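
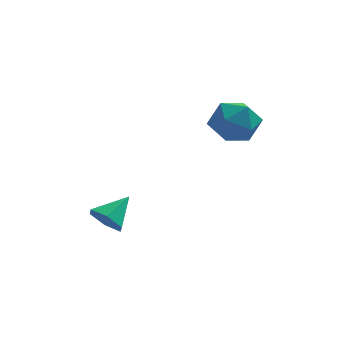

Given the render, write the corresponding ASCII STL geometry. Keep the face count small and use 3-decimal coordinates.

solid 
facet normal -0.378 0.703 0.602
outer loop
vertex -0.95 -0.894 0.276
vertex -0.858 -1.409 0.935
vertex -0.234 -0.888 0.719
endloop
endfacet
facet normal -0.039 0.998 0.050
outer loop
vertex -0.95 -0.894 0.276
vertex -0.234 -0.888 0.719
vertex -0.21 -0.845 -0.121
endloop
endfacet
facet normal -0.346 0.760 -0.550
outer loop
vertex -0.95 -0.894 0.276
vertex -0.21 -0.845 -0.121
vertex -0.818 -1.341 -0.424
endloop
endfacet
facet normal -0.874 0.318 -0.368
outer loop
vertex -0.95 -0.894 0.276
vertex -0.818 -1.341 -0.424
vertex -1.219 -1.689 0.228
endloop
endfacet
facet normal -0.895 0.282 0.345
outer loop
vertex -0.95 -0.894 0.276
vertex -1.219 -1.689 0.228
vertex -0.858 -1.409 0.935
endloop
endfacet
facet normal 0.637 0.769 0.058
outer loop
vertex -0.21 -0.845 -0.121
vertex -0.234 -0.888 0.719
vertex 0.339 -1.331 0.292
endloop
endfacet
facet normal 0.088 0.290 0.953
outer loop
vertex -0.234 -0.888 0.719
vertex -0.858 -1.409 0.935
vertex -0.062 -1.679 0.944
endloop
endfacet
facet normal -0.749 -0.390 0.537
outer loop
vertex -0.858 -1.409 0.935
vertex -1.219 -1.689 0.228
vertex -0.67 -2.175 0.641
endloop
endfacet
facet normal -0.715 -0.331 -0.616
outer loop
vertex -1.219 -1.689 0.228
vertex -0.818 -1.341 -0.424
vertex -0.646 -2.132 -0.199
endloop
endfacet
facet normal 0.141 0.385 -0.912
outer loop
vertex -0.818 -1.341 -0.424
vertex -0.21 -0.845 -0.121
vertex -0.022 -1.611 -0.415
endloop
endfacet
facet normal 0.874 -0.318 0.368
outer loop
vertex 0.07 -2.126 0.244
vertex 0.339 -1.331 0.292
vertex -0.062 -1.679 0.944
endloop
endfacet
facet normal 0.346 -0.760 0.550
outer loop
vertex 0.07 -2.126 0.244
vertex -0.062 -1.679 0.944
vertex -0.67 -2.175 0.641
endloop
endfacet
facet normal 0.039 -0.998 -0.050
outer loop
vertex 0.07 -2.126 0.244
vertex -0.67 -2.175 0.641
vertex -0.646 -2.132 -0.199
endloop
endfacet
facet normal 0.378 -0.703 -0.602
outer loop
vertex 0.07 -2.126 0.244
vertex -0.646 -2.132 -0.199
vertex -0.022 -1.611 -0.415
endloop
endfacet
facet normal 0.895 -0.282 -0.345
outer loop
vertex 0.07 -2.126 0.244
vertex -0.022 -1.611 -0.415
vertex 0.339 -1.331 0.292
endloop
endfacet
facet normal 0.715 0.331 0.616
outer loop
vertex -0.062 -1.679 0.944
vertex 0.339 -1.331 0.292
vertex -0.234 -0.888 0.719
endloop
endfacet
facet normal -0.141 -0.385 0.912
outer loop
vertex -0.67 -2.175 0.641
vertex -0.062 -1.679 0.944
vertex -0.858 -1.409 0.935
endloop
endfacet
facet normal -0.637 -0.769 -0.058
outer loop
vertex -0.646 -2.132 -0.199
vertex -0.67 -2.175 0.641
vertex -1.219 -1.689 0.228
endloop
endfacet
facet normal -0.088 -0.290 -0.953
outer loop
vertex -0.022 -1.611 -0.415
vertex -0.646 -2.132 -0.199
vertex -0.818 -1.341 -0.424
endloop
endfacet
facet normal 0.749 0.390 -0.537
outer loop
vertex 0.339 -1.331 0.292
vertex -0.022 -1.611 -0.415
vertex -0.21 -0.845 -0.121
endloop
endfacet
facet normal -0.518 -0.649 -0.557
outer loop
vertex -3.473 -3.39 -3.351
vertex -3.876 -3.467 -2.886
vertex -3.973 -3.026 -3.31
endloop
endfacet
facet normal 0.482 0.719 -0.501
outer loop
vertex -3.473 -3.39 -3.351
vertex -3.973 -3.026 -3.31
vertex -3.304 -2.753 -2.274
endloop
endfacet
facet normal -0.520 -0.649 -0.556
outer loop
vertex -3.973 -3.026 -3.31
vertex -3.876 -3.467 -2.886
vertex -4.375 -3.102 -2.845
endloop
endfacet
facet normal -0.271 0.959 -0.078
outer loop
vertex -3.973 -3.026 -3.31
vertex -4.375 -3.102 -2.845
vertex -3.304 -2.753 -2.274
endloop
endfacet
facet normal -0.520 -0.649 -0.556
outer loop
vertex -4.375 -3.102 -2.845
vertex -3.876 -3.467 -2.886
vertex -4.278 -3.544 -2.42
endloop
endfacet
facet normal -0.527 0.526 0.667
outer loop
vertex -4.375 -3.102 -2.845
vertex -4.278 -3.544 -2.42
vertex -3.304 -2.753 -2.274
endloop
endfacet
facet normal -0.519 -0.650 -0.555
outer loop
vertex -4.278 -3.544 -2.42
vertex -3.876 -3.467 -2.886
vertex -3.778 -3.908 -2.461
endloop
endfacet
facet normal -0.027 -0.149 0.988
outer loop
vertex -4.278 -3.544 -2.42
vertex -3.778 -3.908 -2.461
vertex -3.304 -2.753 -2.274
endloop
endfacet
facet normal -0.520 -0.650 -0.554
outer loop
vertex -3.778 -3.908 -2.461
vertex -3.876 -3.467 -2.886
vertex -3.376 -3.832 -2.927
endloop
endfacet
facet normal 0.728 -0.390 0.564
outer loop
vertex -3.778 -3.908 -2.461
vertex -3.376 -3.832 -2.927
vertex -3.304 -2.753 -2.274
endloop
endfacet
facet normal -0.519 -0.648 -0.557
outer loop
vertex -3.376 -3.832 -2.927
vertex -3.876 -3.467 -2.886
vertex -3.473 -3.39 -3.351
endloop
endfacet
facet normal 0.983 0.043 -0.180
outer loop
vertex -3.376 -3.832 -2.927
vertex -3.473 -3.39 -3.351
vertex -3.304 -2.753 -2.274
endloop
endfacet

endsolid


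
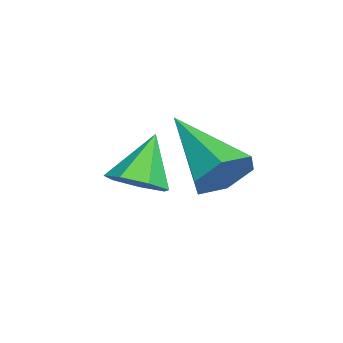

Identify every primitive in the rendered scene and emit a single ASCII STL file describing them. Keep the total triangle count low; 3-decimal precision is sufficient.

solid 
facet normal 0.652 0.561 -0.510
outer loop
vertex 0.348 1.43 -2.862
vertex -0.186 2.01 -2.906
vertex 0.316 1.981 -2.297
endloop
endfacet
facet normal 0.519 -0.597 0.612
outer loop
vertex 0.348 1.43 -2.862
vertex 0.316 1.981 -2.297
vertex -1.554 0.83 -1.834
endloop
endfacet
facet normal 0.651 0.562 -0.510
outer loop
vertex 0.316 1.981 -2.297
vertex -0.186 2.01 -2.906
vertex -0.219 2.561 -2.341
endloop
endfacet
facet normal 0.125 0.189 0.974
outer loop
vertex 0.316 1.981 -2.297
vertex -0.219 2.561 -2.341
vertex -1.554 0.83 -1.834
endloop
endfacet
facet normal 0.651 0.562 -0.510
outer loop
vertex -0.219 2.561 -2.341
vertex -0.186 2.01 -2.906
vertex -0.721 2.589 -2.95
endloop
endfacet
facet normal -0.596 0.612 0.520
outer loop
vertex -0.219 2.561 -2.341
vertex -0.721 2.589 -2.95
vertex -1.554 0.83 -1.834
endloop
endfacet
facet normal 0.651 0.562 -0.510
outer loop
vertex -0.721 2.589 -2.95
vertex -0.186 2.01 -2.906
vertex -0.688 2.038 -3.515
endloop
endfacet
facet normal -0.922 0.249 -0.296
outer loop
vertex -0.721 2.589 -2.95
vertex -0.688 2.038 -3.515
vertex -1.554 0.83 -1.834
endloop
endfacet
facet normal 0.651 0.561 -0.511
outer loop
vertex -0.688 2.038 -3.515
vertex -0.186 2.01 -2.906
vertex -0.154 1.458 -3.471
endloop
endfacet
facet normal -0.529 -0.537 -0.658
outer loop
vertex -0.688 2.038 -3.515
vertex -0.154 1.458 -3.471
vertex -1.554 0.83 -1.834
endloop
endfacet
facet normal 0.651 0.561 -0.511
outer loop
vertex -0.154 1.458 -3.471
vertex -0.186 2.01 -2.906
vertex 0.348 1.43 -2.862
endloop
endfacet
facet normal 0.193 -0.960 -0.203
outer loop
vertex -0.154 1.458 -3.471
vertex 0.348 1.43 -2.862
vertex -1.554 0.83 -1.834
endloop
endfacet
facet normal 0.527 -0.234 -0.817
outer loop
vertex -1.856 0.259 -4.006
vertex -2.485 -0.085 -4.313
vertex -2.256 0.658 -4.378
endloop
endfacet
facet normal 0.329 0.799 0.503
outer loop
vertex -1.856 0.259 -4.006
vertex -2.256 0.658 -4.378
vertex -3.275 0.265 -3.087
endloop
endfacet
facet normal 0.526 -0.234 -0.818
outer loop
vertex -2.256 0.658 -4.378
vertex -2.485 -0.085 -4.313
vertex -2.829 0.498 -4.701
endloop
endfacet
facet normal -0.297 0.953 0.055
outer loop
vertex -2.256 0.658 -4.378
vertex -2.829 0.498 -4.701
vertex -3.275 0.265 -3.087
endloop
endfacet
facet normal 0.526 -0.234 -0.818
outer loop
vertex -2.829 0.498 -4.701
vertex -2.485 -0.085 -4.313
vertex -3.143 -0.101 -4.732
endloop
endfacet
facet normal -0.869 0.464 -0.173
outer loop
vertex -2.829 0.498 -4.701
vertex -3.143 -0.101 -4.732
vertex -3.275 0.265 -3.087
endloop
endfacet
facet normal 0.526 -0.232 -0.818
outer loop
vertex -3.143 -0.101 -4.732
vertex -2.485 -0.085 -4.313
vertex -2.961 -0.688 -4.448
endloop
endfacet
facet normal -0.954 -0.300 -0.010
outer loop
vertex -3.143 -0.101 -4.732
vertex -2.961 -0.688 -4.448
vertex -3.275 0.265 -3.087
endloop
endfacet
facet normal 0.527 -0.233 -0.817
outer loop
vertex -2.961 -0.688 -4.448
vertex -2.485 -0.085 -4.313
vertex -2.421 -0.821 -4.062
endloop
endfacet
facet normal -0.489 -0.763 0.422
outer loop
vertex -2.961 -0.688 -4.448
vertex -2.421 -0.821 -4.062
vertex -3.275 0.265 -3.087
endloop
endfacet
facet normal 0.527 -0.233 -0.817
outer loop
vertex -2.421 -0.821 -4.062
vertex -2.485 -0.085 -4.313
vertex -1.929 -0.399 -3.865
endloop
endfacet
facet normal 0.176 -0.577 0.797
outer loop
vertex -2.421 -0.821 -4.062
vertex -1.929 -0.399 -3.865
vertex -3.275 0.265 -3.087
endloop
endfacet
facet normal 0.527 -0.234 -0.817
outer loop
vertex -1.929 -0.399 -3.865
vertex -2.485 -0.085 -4.313
vertex -1.856 0.259 -4.006
endloop
endfacet
facet normal 0.540 0.119 0.833
outer loop
vertex -1.929 -0.399 -3.865
vertex -1.856 0.259 -4.006
vertex -3.275 0.265 -3.087
endloop
endfacet

endsolid


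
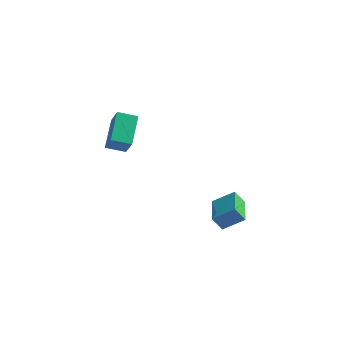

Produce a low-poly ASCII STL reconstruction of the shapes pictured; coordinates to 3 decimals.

solid 
facet normal -0.386 0.417 -0.823
outer loop
vertex -4.036 0.213 1.209
vertex -2.955 0.54 0.868
vertex -3.818 -1.544 0.216
endloop
endfacet
facet normal -0.916 -0.278 0.290
outer loop
vertex -3.265 -2.14 1.392
vertex -4.036 0.213 1.209
vertex -3.818 -1.544 0.216
endloop
endfacet
facet normal -0.387 0.417 -0.822
outer loop
vertex -3.818 -1.544 0.216
vertex -2.955 0.54 0.868
vertex -2.737 -1.216 -0.126
endloop
endfacet
facet normal 0.108 -0.865 -0.489
outer loop
vertex -2.737 -1.216 -0.126
vertex -3.265 -2.14 1.392
vertex -3.818 -1.544 0.216
endloop
endfacet
facet normal -0.108 0.866 0.489
outer loop
vertex -4.036 0.213 1.209
vertex -2.402 -0.056 2.044
vertex -2.955 0.54 0.868
endloop
endfacet
facet normal -0.916 -0.278 0.290
outer loop
vertex -3.483 -0.384 2.386
vertex -4.036 0.213 1.209
vertex -3.265 -2.14 1.392
endloop
endfacet
facet normal -0.108 0.865 0.490
outer loop
vertex -3.483 -0.384 2.386
vertex -2.402 -0.056 2.044
vertex -4.036 0.213 1.209
endloop
endfacet
facet normal 0.916 0.278 -0.290
outer loop
vertex -2.955 0.54 0.868
vertex -2.402 -0.056 2.044
vertex -2.737 -1.216 -0.126
endloop
endfacet
facet normal 0.107 -0.865 -0.489
outer loop
vertex -2.184 -1.813 1.051
vertex -3.265 -2.14 1.392
vertex -2.737 -1.216 -0.126
endloop
endfacet
facet normal 0.916 0.277 -0.290
outer loop
vertex -2.737 -1.216 -0.126
vertex -2.402 -0.056 2.044
vertex -2.184 -1.813 1.051
endloop
endfacet
facet normal 0.386 -0.418 0.823
outer loop
vertex -2.184 -1.813 1.051
vertex -3.483 -0.384 2.386
vertex -3.265 -2.14 1.392
endloop
endfacet
facet normal 0.387 -0.417 0.823
outer loop
vertex -2.402 -0.056 2.044
vertex -3.483 -0.384 2.386
vertex -2.184 -1.813 1.051
endloop
endfacet
facet normal -0.797 -0.236 -0.556
outer loop
vertex 3.196 -5.058 -1.345
vertex 2.711 -3.325 -1.385
vertex 3.726 -4.928 -2.159
endloop
endfacet
facet normal 0.270 -0.963 0.022
outer loop
vertex 4.849 -4.595 -1.375
vertex 3.196 -5.058 -1.345
vertex 3.726 -4.928 -2.159
endloop
endfacet
facet normal -0.797 -0.236 -0.556
outer loop
vertex 3.726 -4.928 -2.159
vertex 2.711 -3.325 -1.385
vertex 3.241 -3.195 -2.199
endloop
endfacet
facet normal 0.541 0.132 -0.831
outer loop
vertex 3.241 -3.195 -2.199
vertex 4.849 -4.595 -1.375
vertex 3.726 -4.928 -2.159
endloop
endfacet
facet normal -0.541 -0.132 0.831
outer loop
vertex 3.196 -5.058 -1.345
vertex 3.834 -2.992 -0.601
vertex 2.711 -3.325 -1.385
endloop
endfacet
facet normal 0.270 -0.963 0.022
outer loop
vertex 4.319 -4.725 -0.561
vertex 3.196 -5.058 -1.345
vertex 4.849 -4.595 -1.375
endloop
endfacet
facet normal -0.541 -0.132 0.831
outer loop
vertex 4.319 -4.725 -0.561
vertex 3.834 -2.992 -0.601
vertex 3.196 -5.058 -1.345
endloop
endfacet
facet normal -0.270 0.963 -0.022
outer loop
vertex 2.711 -3.325 -1.385
vertex 3.834 -2.992 -0.601
vertex 3.241 -3.195 -2.199
endloop
endfacet
facet normal 0.541 0.132 -0.831
outer loop
vertex 4.364 -2.862 -1.415
vertex 4.849 -4.595 -1.375
vertex 3.241 -3.195 -2.199
endloop
endfacet
facet normal -0.270 0.963 -0.022
outer loop
vertex 3.241 -3.195 -2.199
vertex 3.834 -2.992 -0.601
vertex 4.364 -2.862 -1.415
endloop
endfacet
facet normal 0.797 0.236 0.556
outer loop
vertex 4.364 -2.862 -1.415
vertex 4.319 -4.725 -0.561
vertex 4.849 -4.595 -1.375
endloop
endfacet
facet normal 0.797 0.236 0.556
outer loop
vertex 3.834 -2.992 -0.601
vertex 4.319 -4.725 -0.561
vertex 4.364 -2.862 -1.415
endloop
endfacet

endsolid


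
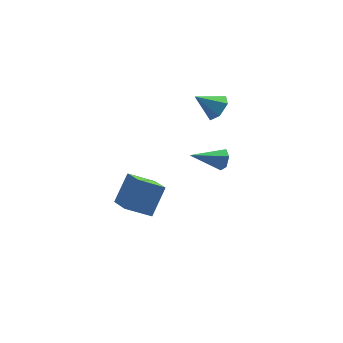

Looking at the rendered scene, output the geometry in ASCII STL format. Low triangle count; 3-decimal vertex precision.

solid 
facet normal 0.764 -0.209 -0.610
outer loop
vertex 4.349 1.894 3.33
vertex 3.783 1.45 2.773
vertex 3.932 2.34 2.655
endloop
endfacet
facet normal 0.076 0.853 0.517
outer loop
vertex 4.349 1.894 3.33
vertex 3.932 2.34 2.655
vertex 2.537 1.79 3.767
endloop
endfacet
facet normal 0.764 -0.209 -0.610
outer loop
vertex 3.932 2.34 2.655
vertex 3.783 1.45 2.773
vertex 3.366 1.895 2.098
endloop
endfacet
facet normal -0.486 0.853 -0.188
outer loop
vertex 3.932 2.34 2.655
vertex 3.366 1.895 2.098
vertex 2.537 1.79 3.767
endloop
endfacet
facet normal 0.764 -0.209 -0.610
outer loop
vertex 3.366 1.895 2.098
vertex 3.783 1.45 2.773
vertex 3.217 1.005 2.216
endloop
endfacet
facet normal -0.894 0.092 -0.438
outer loop
vertex 3.366 1.895 2.098
vertex 3.217 1.005 2.216
vertex 2.537 1.79 3.767
endloop
endfacet
facet normal 0.764 -0.209 -0.610
outer loop
vertex 3.217 1.005 2.216
vertex 3.783 1.45 2.773
vertex 3.634 0.56 2.891
endloop
endfacet
facet normal -0.741 -0.671 0.015
outer loop
vertex 3.217 1.005 2.216
vertex 3.634 0.56 2.891
vertex 2.537 1.79 3.767
endloop
endfacet
facet normal 0.764 -0.209 -0.610
outer loop
vertex 3.634 0.56 2.891
vertex 3.783 1.45 2.773
vertex 4.2 1.004 3.448
endloop
endfacet
facet normal -0.180 -0.672 0.718
outer loop
vertex 3.634 0.56 2.891
vertex 4.2 1.004 3.448
vertex 2.537 1.79 3.767
endloop
endfacet
facet normal 0.764 -0.209 -0.610
outer loop
vertex 4.2 1.004 3.448
vertex 3.783 1.45 2.773
vertex 4.349 1.894 3.33
endloop
endfacet
facet normal 0.229 0.090 0.969
outer loop
vertex 4.2 1.004 3.448
vertex 4.349 1.894 3.33
vertex 2.537 1.79 3.767
endloop
endfacet
facet normal 0.928 -0.034 -0.371
outer loop
vertex 3.584 -1.011 1.328
vertex 3.347 -1.354 0.766
vertex 3.372 -0.654 0.764
endloop
endfacet
facet normal -0.060 0.833 0.550
outer loop
vertex 3.584 -1.011 1.328
vertex 3.372 -0.654 0.764
vertex 1.473 -1.286 1.514
endloop
endfacet
facet normal 0.928 -0.034 -0.371
outer loop
vertex 3.372 -0.654 0.764
vertex 3.347 -1.354 0.766
vertex 3.135 -0.997 0.202
endloop
endfacet
facet normal -0.415 0.844 -0.340
outer loop
vertex 3.372 -0.654 0.764
vertex 3.135 -0.997 0.202
vertex 1.473 -1.286 1.514
endloop
endfacet
facet normal 0.928 -0.034 -0.370
outer loop
vertex 3.135 -0.997 0.202
vertex 3.347 -1.354 0.766
vertex 3.11 -1.697 0.203
endloop
endfacet
facet normal -0.622 0.021 -0.783
outer loop
vertex 3.135 -0.997 0.202
vertex 3.11 -1.697 0.203
vertex 1.473 -1.286 1.514
endloop
endfacet
facet normal 0.928 -0.032 -0.371
outer loop
vertex 3.11 -1.697 0.203
vertex 3.347 -1.354 0.766
vertex 3.323 -2.054 0.767
endloop
endfacet
facet normal -0.474 -0.814 -0.336
outer loop
vertex 3.11 -1.697 0.203
vertex 3.323 -2.054 0.767
vertex 1.473 -1.286 1.514
endloop
endfacet
facet normal 0.928 -0.032 -0.372
outer loop
vertex 3.323 -2.054 0.767
vertex 3.347 -1.354 0.766
vertex 3.56 -1.711 1.329
endloop
endfacet
facet normal -0.119 -0.824 0.553
outer loop
vertex 3.323 -2.054 0.767
vertex 3.56 -1.711 1.329
vertex 1.473 -1.286 1.514
endloop
endfacet
facet normal 0.928 -0.032 -0.372
outer loop
vertex 3.56 -1.711 1.329
vertex 3.347 -1.354 0.766
vertex 3.584 -1.011 1.328
endloop
endfacet
facet normal 0.088 -0.002 0.996
outer loop
vertex 3.56 -1.711 1.329
vertex 3.584 -1.011 1.328
vertex 1.473 -1.286 1.514
endloop
endfacet
facet normal -0.488 -0.457 -0.743
outer loop
vertex -1.892 0.165 -3.839
vertex -2.135 1.751 -4.655
vertex -0.366 -0.049 -4.709
endloop
endfacet
facet normal 0.135 -0.881 0.454
outer loop
vertex 0.635 0.889 -3.185
vertex -1.892 0.165 -3.839
vertex -0.366 -0.049 -4.709
endloop
endfacet
facet normal -0.488 -0.457 -0.743
outer loop
vertex -0.366 -0.049 -4.709
vertex -2.135 1.751 -4.655
vertex -0.609 1.537 -5.525
endloop
endfacet
facet normal 0.862 -0.121 -0.492
outer loop
vertex -0.609 1.537 -5.525
vertex 0.635 0.889 -3.185
vertex -0.366 -0.049 -4.709
endloop
endfacet
facet normal -0.862 0.121 0.492
outer loop
vertex -1.892 0.165 -3.839
vertex -1.134 2.689 -3.131
vertex -2.135 1.751 -4.655
endloop
endfacet
facet normal 0.135 -0.881 0.454
outer loop
vertex -0.891 1.103 -2.315
vertex -1.892 0.165 -3.839
vertex 0.635 0.889 -3.185
endloop
endfacet
facet normal -0.862 0.121 0.492
outer loop
vertex -0.891 1.103 -2.315
vertex -1.134 2.689 -3.131
vertex -1.892 0.165 -3.839
endloop
endfacet
facet normal -0.135 0.881 -0.454
outer loop
vertex -2.135 1.751 -4.655
vertex -1.134 2.689 -3.131
vertex -0.609 1.537 -5.525
endloop
endfacet
facet normal 0.862 -0.121 -0.492
outer loop
vertex 0.392 2.475 -4.001
vertex 0.635 0.889 -3.185
vertex -0.609 1.537 -5.525
endloop
endfacet
facet normal -0.135 0.881 -0.454
outer loop
vertex -0.609 1.537 -5.525
vertex -1.134 2.689 -3.131
vertex 0.392 2.475 -4.001
endloop
endfacet
facet normal 0.488 0.457 0.743
outer loop
vertex 0.392 2.475 -4.001
vertex -0.891 1.103 -2.315
vertex 0.635 0.889 -3.185
endloop
endfacet
facet normal 0.488 0.457 0.743
outer loop
vertex -1.134 2.689 -3.131
vertex -0.891 1.103 -2.315
vertex 0.392 2.475 -4.001
endloop
endfacet

endsolid


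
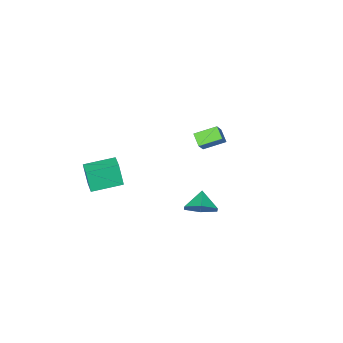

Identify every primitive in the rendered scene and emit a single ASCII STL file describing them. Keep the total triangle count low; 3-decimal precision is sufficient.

solid 
facet normal -0.576 -0.298 -0.761
outer loop
vertex -3.901 0.499 -0.953
vertex -3.608 1.173 -1.438
vertex -2.855 -0.299 -1.432
endloop
endfacet
facet normal -0.332 -0.766 0.550
outer loop
vertex -2.032 0.127 -0.342
vertex -3.901 0.499 -0.953
vertex -2.855 -0.299 -1.432
endloop
endfacet
facet normal -0.575 -0.297 -0.762
outer loop
vertex -2.855 -0.299 -1.432
vertex -3.608 1.173 -1.438
vertex -2.562 0.375 -1.916
endloop
endfacet
facet normal 0.747 -0.570 -0.341
outer loop
vertex -2.562 0.375 -1.916
vertex -2.032 0.127 -0.342
vertex -2.855 -0.299 -1.432
endloop
endfacet
facet normal -0.747 0.570 0.341
outer loop
vertex -3.901 0.499 -0.953
vertex -2.785 1.599 -0.348
vertex -3.608 1.173 -1.438
endloop
endfacet
facet normal -0.332 -0.766 0.551
outer loop
vertex -3.078 0.925 0.136
vertex -3.901 0.499 -0.953
vertex -2.032 0.127 -0.342
endloop
endfacet
facet normal -0.747 0.570 0.342
outer loop
vertex -3.078 0.925 0.136
vertex -2.785 1.599 -0.348
vertex -3.901 0.499 -0.953
endloop
endfacet
facet normal 0.333 0.766 -0.550
outer loop
vertex -3.608 1.173 -1.438
vertex -2.785 1.599 -0.348
vertex -2.562 0.375 -1.916
endloop
endfacet
facet normal 0.747 -0.570 -0.341
outer loop
vertex -1.739 0.801 -0.827
vertex -2.032 0.127 -0.342
vertex -2.562 0.375 -1.916
endloop
endfacet
facet normal 0.332 0.766 -0.551
outer loop
vertex -2.562 0.375 -1.916
vertex -2.785 1.599 -0.348
vertex -1.739 0.801 -0.827
endloop
endfacet
facet normal 0.575 0.298 0.762
outer loop
vertex -1.739 0.801 -0.827
vertex -3.078 0.925 0.136
vertex -2.032 0.127 -0.342
endloop
endfacet
facet normal 0.576 0.297 0.762
outer loop
vertex -2.785 1.599 -0.348
vertex -3.078 0.925 0.136
vertex -1.739 0.801 -0.827
endloop
endfacet
facet normal -0.544 -0.815 -0.198
outer loop
vertex 2.135 -4.487 -3.308
vertex 0.541 -3.481 -3.069
vertex 2.138 -4.119 -4.835
endloop
endfacet
facet normal 0.839 -0.530 -0.126
outer loop
vertex 2.699 -3.279 -4.631
vertex 2.135 -4.487 -3.308
vertex 2.138 -4.119 -4.835
endloop
endfacet
facet normal -0.544 -0.815 -0.198
outer loop
vertex 2.138 -4.119 -4.835
vertex 0.541 -3.481 -3.069
vertex 0.544 -3.113 -4.595
endloop
endfacet
facet normal 0.002 0.235 -0.972
outer loop
vertex 0.544 -3.113 -4.595
vertex 2.699 -3.279 -4.631
vertex 2.138 -4.119 -4.835
endloop
endfacet
facet normal -0.002 -0.235 0.972
outer loop
vertex 2.135 -4.487 -3.308
vertex 1.102 -2.641 -2.865
vertex 0.541 -3.481 -3.069
endloop
endfacet
facet normal 0.839 -0.530 -0.126
outer loop
vertex 2.696 -3.647 -3.105
vertex 2.135 -4.487 -3.308
vertex 2.699 -3.279 -4.631
endloop
endfacet
facet normal -0.001 -0.234 0.972
outer loop
vertex 2.696 -3.647 -3.105
vertex 1.102 -2.641 -2.865
vertex 2.135 -4.487 -3.308
endloop
endfacet
facet normal -0.839 0.530 0.126
outer loop
vertex 0.541 -3.481 -3.069
vertex 1.102 -2.641 -2.865
vertex 0.544 -3.113 -4.595
endloop
endfacet
facet normal 0.002 0.234 -0.972
outer loop
vertex 1.105 -2.273 -4.392
vertex 2.699 -3.279 -4.631
vertex 0.544 -3.113 -4.595
endloop
endfacet
facet normal -0.839 0.530 0.126
outer loop
vertex 0.544 -3.113 -4.595
vertex 1.102 -2.641 -2.865
vertex 1.105 -2.273 -4.392
endloop
endfacet
facet normal 0.544 0.815 0.198
outer loop
vertex 1.105 -2.273 -4.392
vertex 2.696 -3.647 -3.105
vertex 2.699 -3.279 -4.631
endloop
endfacet
facet normal 0.544 0.815 0.198
outer loop
vertex 1.102 -2.641 -2.865
vertex 2.696 -3.647 -3.105
vertex 1.105 -2.273 -4.392
endloop
endfacet
facet normal 0.635 0.521 -0.571
outer loop
vertex 1.818 4.36 -1.388
vertex 1.401 3.943 -2.232
vertex 1.022 4.821 -1.852
endloop
endfacet
facet normal -0.362 0.272 0.892
outer loop
vertex 1.818 4.36 -1.388
vertex 1.022 4.821 -1.852
vertex 0.639 3.317 -1.548
endloop
endfacet
facet normal 0.635 0.521 -0.571
outer loop
vertex 1.022 4.821 -1.852
vertex 1.401 3.943 -2.232
vertex 0.605 4.404 -2.696
endloop
endfacet
facet normal -0.907 0.292 0.304
outer loop
vertex 1.022 4.821 -1.852
vertex 0.605 4.404 -2.696
vertex 0.639 3.317 -1.548
endloop
endfacet
facet normal 0.635 0.521 -0.571
outer loop
vertex 0.605 4.404 -2.696
vertex 1.401 3.943 -2.232
vertex 0.984 3.525 -3.077
endloop
endfacet
facet normal -0.924 -0.291 -0.248
outer loop
vertex 0.605 4.404 -2.696
vertex 0.984 3.525 -3.077
vertex 0.639 3.317 -1.548
endloop
endfacet
facet normal 0.635 0.521 -0.571
outer loop
vertex 0.984 3.525 -3.077
vertex 1.401 3.943 -2.232
vertex 1.78 3.064 -2.613
endloop
endfacet
facet normal -0.395 -0.894 -0.211
outer loop
vertex 0.984 3.525 -3.077
vertex 1.78 3.064 -2.613
vertex 0.639 3.317 -1.548
endloop
endfacet
facet normal 0.635 0.521 -0.570
outer loop
vertex 1.78 3.064 -2.613
vertex 1.401 3.943 -2.232
vertex 2.196 3.481 -1.769
endloop
endfacet
facet normal 0.150 -0.914 0.378
outer loop
vertex 1.78 3.064 -2.613
vertex 2.196 3.481 -1.769
vertex 0.639 3.317 -1.548
endloop
endfacet
facet normal 0.635 0.521 -0.571
outer loop
vertex 2.196 3.481 -1.769
vertex 1.401 3.943 -2.232
vertex 1.818 4.36 -1.388
endloop
endfacet
facet normal 0.167 -0.331 0.929
outer loop
vertex 2.196 3.481 -1.769
vertex 1.818 4.36 -1.388
vertex 0.639 3.317 -1.548
endloop
endfacet

endsolid


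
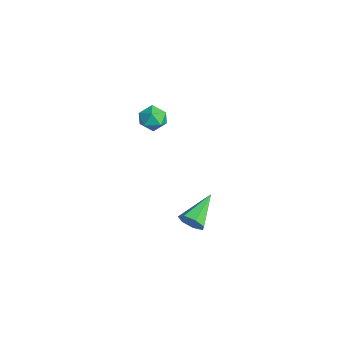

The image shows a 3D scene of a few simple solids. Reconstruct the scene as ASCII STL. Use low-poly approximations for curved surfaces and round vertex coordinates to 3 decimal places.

solid 
facet normal -0.143 -0.377 0.915
outer loop
vertex -3.902 0.883 2.454
vertex -3.752 0.229 2.208
vertex -3.228 0.645 2.461
endloop
endfacet
facet normal 0.094 0.295 0.951
outer loop
vertex -3.902 0.883 2.454
vertex -3.228 0.645 2.461
vertex -3.367 1.319 2.266
endloop
endfacet
facet normal -0.367 0.710 0.601
outer loop
vertex -3.902 0.883 2.454
vertex -3.367 1.319 2.266
vertex -3.976 1.32 1.893
endloop
endfacet
facet normal -0.890 0.296 0.348
outer loop
vertex -3.902 0.883 2.454
vertex -3.976 1.32 1.893
vertex -4.214 0.646 1.857
endloop
endfacet
facet normal -0.751 -0.376 0.542
outer loop
vertex -3.902 0.883 2.454
vertex -4.214 0.646 1.857
vertex -3.752 0.229 2.208
endloop
endfacet
facet normal 0.722 0.326 0.611
outer loop
vertex -3.367 1.319 2.266
vertex -3.228 0.645 2.461
vertex -2.886 0.934 1.903
endloop
endfacet
facet normal 0.338 -0.762 0.553
outer loop
vertex -3.228 0.645 2.461
vertex -3.752 0.229 2.208
vertex -3.124 0.26 1.867
endloop
endfacet
facet normal -0.647 -0.760 -0.051
outer loop
vertex -3.752 0.229 2.208
vertex -4.214 0.646 1.857
vertex -3.733 0.261 1.494
endloop
endfacet
facet normal -0.872 0.327 -0.365
outer loop
vertex -4.214 0.646 1.857
vertex -3.976 1.32 1.893
vertex -3.872 0.935 1.299
endloop
endfacet
facet normal -0.025 0.999 0.044
outer loop
vertex -3.976 1.32 1.893
vertex -3.367 1.319 2.266
vertex -3.348 1.351 1.552
endloop
endfacet
facet normal 0.890 -0.296 -0.348
outer loop
vertex -3.198 0.697 1.306
vertex -2.886 0.934 1.903
vertex -3.124 0.26 1.867
endloop
endfacet
facet normal 0.367 -0.710 -0.601
outer loop
vertex -3.198 0.697 1.306
vertex -3.124 0.26 1.867
vertex -3.733 0.261 1.494
endloop
endfacet
facet normal -0.094 -0.295 -0.951
outer loop
vertex -3.198 0.697 1.306
vertex -3.733 0.261 1.494
vertex -3.872 0.935 1.299
endloop
endfacet
facet normal 0.143 0.377 -0.915
outer loop
vertex -3.198 0.697 1.306
vertex -3.872 0.935 1.299
vertex -3.348 1.351 1.552
endloop
endfacet
facet normal 0.751 0.376 -0.542
outer loop
vertex -3.198 0.697 1.306
vertex -3.348 1.351 1.552
vertex -2.886 0.934 1.903
endloop
endfacet
facet normal 0.872 -0.327 0.365
outer loop
vertex -3.124 0.26 1.867
vertex -2.886 0.934 1.903
vertex -3.228 0.645 2.461
endloop
endfacet
facet normal 0.025 -0.999 -0.044
outer loop
vertex -3.733 0.261 1.494
vertex -3.124 0.26 1.867
vertex -3.752 0.229 2.208
endloop
endfacet
facet normal -0.722 -0.326 -0.611
outer loop
vertex -3.872 0.935 1.299
vertex -3.733 0.261 1.494
vertex -4.214 0.646 1.857
endloop
endfacet
facet normal -0.338 0.762 -0.553
outer loop
vertex -3.348 1.351 1.552
vertex -3.872 0.935 1.299
vertex -3.976 1.32 1.893
endloop
endfacet
facet normal 0.647 0.760 0.051
outer loop
vertex -2.886 0.934 1.903
vertex -3.348 1.351 1.552
vertex -3.367 1.319 2.266
endloop
endfacet
facet normal 0.580 -0.713 -0.394
outer loop
vertex 2.673 0.523 0.429
vertex 2.294 0.484 -0.059
vertex 2.791 0.847 0.016
endloop
endfacet
facet normal 0.561 0.566 0.604
outer loop
vertex 2.673 0.523 0.429
vertex 2.791 0.847 0.016
vertex 1.326 1.676 0.599
endloop
endfacet
facet normal 0.580 -0.713 -0.393
outer loop
vertex 2.791 0.847 0.016
vertex 2.294 0.484 -0.059
vertex 2.535 0.898 -0.454
endloop
endfacet
facet normal 0.443 0.885 -0.145
outer loop
vertex 2.791 0.847 0.016
vertex 2.535 0.898 -0.454
vertex 1.326 1.676 0.599
endloop
endfacet
facet normal 0.579 -0.713 -0.394
outer loop
vertex 2.535 0.898 -0.454
vertex 2.294 0.484 -0.059
vertex 2.097 0.638 -0.627
endloop
endfacet
facet normal -0.147 0.707 -0.691
outer loop
vertex 2.535 0.898 -0.454
vertex 2.097 0.638 -0.627
vertex 1.326 1.676 0.599
endloop
endfacet
facet normal 0.579 -0.713 -0.394
outer loop
vertex 2.097 0.638 -0.627
vertex 2.294 0.484 -0.059
vertex 1.807 0.262 -0.373
endloop
endfacet
facet normal -0.764 0.168 -0.623
outer loop
vertex 2.097 0.638 -0.627
vertex 1.807 0.262 -0.373
vertex 1.326 1.676 0.599
endloop
endfacet
facet normal 0.579 -0.714 -0.394
outer loop
vertex 1.807 0.262 -0.373
vertex 2.294 0.484 -0.059
vertex 1.884 0.054 0.117
endloop
endfacet
facet normal -0.945 -0.328 0.009
outer loop
vertex 1.807 0.262 -0.373
vertex 1.884 0.054 0.117
vertex 1.326 1.676 0.599
endloop
endfacet
facet normal 0.579 -0.714 -0.394
outer loop
vertex 1.884 0.054 0.117
vertex 2.294 0.484 -0.059
vertex 2.27 0.17 0.474
endloop
endfacet
facet normal -0.552 -0.406 0.728
outer loop
vertex 1.884 0.054 0.117
vertex 2.27 0.17 0.474
vertex 1.326 1.676 0.599
endloop
endfacet
facet normal 0.580 -0.713 -0.394
outer loop
vertex 2.27 0.17 0.474
vertex 2.294 0.484 -0.059
vertex 2.673 0.523 0.429
endloop
endfacet
facet normal 0.118 -0.008 0.993
outer loop
vertex 2.27 0.17 0.474
vertex 2.673 0.523 0.429
vertex 1.326 1.676 0.599
endloop
endfacet

endsolid


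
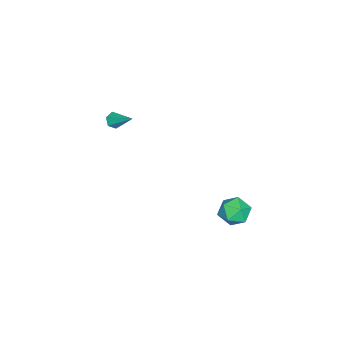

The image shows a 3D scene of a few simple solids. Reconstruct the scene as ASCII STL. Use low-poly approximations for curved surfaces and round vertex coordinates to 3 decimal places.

solid 
facet normal -0.804 0.405 0.435
outer loop
vertex 1.623 3.854 -1.037
vertex 2.113 3.854 -0.131
vertex 2.186 4.67 -0.756
endloop
endfacet
facet normal -0.755 0.607 -0.248
outer loop
vertex 1.623 3.854 -1.037
vertex 2.186 4.67 -0.756
vertex 2.227 4.324 -1.726
endloop
endfacet
facet normal -0.758 0.019 -0.652
outer loop
vertex 1.623 3.854 -1.037
vertex 2.227 4.324 -1.726
vertex 2.179 3.295 -1.7
endloop
endfacet
facet normal -0.809 -0.546 -0.218
outer loop
vertex 1.623 3.854 -1.037
vertex 2.179 3.295 -1.7
vertex 2.109 3.005 -0.714
endloop
endfacet
facet normal -0.837 -0.307 0.453
outer loop
vertex 1.623 3.854 -1.037
vertex 2.109 3.005 -0.714
vertex 2.113 3.854 -0.131
endloop
endfacet
facet normal -0.126 0.933 -0.338
outer loop
vertex 2.227 4.324 -1.726
vertex 2.186 4.67 -0.756
vertex 3.091 4.615 -1.246
endloop
endfacet
facet normal -0.206 0.607 0.768
outer loop
vertex 2.186 4.67 -0.756
vertex 2.113 3.854 -0.131
vertex 3.021 4.325 -0.26
endloop
endfacet
facet normal -0.259 -0.546 0.797
outer loop
vertex 2.113 3.854 -0.131
vertex 2.109 3.005 -0.714
vertex 2.973 3.296 -0.234
endloop
endfacet
facet normal -0.213 -0.933 -0.290
outer loop
vertex 2.109 3.005 -0.714
vertex 2.179 3.295 -1.7
vertex 3.014 2.95 -1.204
endloop
endfacet
facet normal -0.131 -0.019 -0.991
outer loop
vertex 2.179 3.295 -1.7
vertex 2.227 4.324 -1.726
vertex 3.087 3.766 -1.829
endloop
endfacet
facet normal 0.809 0.546 0.218
outer loop
vertex 3.577 3.766 -0.923
vertex 3.091 4.615 -1.246
vertex 3.021 4.325 -0.26
endloop
endfacet
facet normal 0.758 -0.019 0.652
outer loop
vertex 3.577 3.766 -0.923
vertex 3.021 4.325 -0.26
vertex 2.973 3.296 -0.234
endloop
endfacet
facet normal 0.755 -0.607 0.248
outer loop
vertex 3.577 3.766 -0.923
vertex 2.973 3.296 -0.234
vertex 3.014 2.95 -1.204
endloop
endfacet
facet normal 0.804 -0.405 -0.435
outer loop
vertex 3.577 3.766 -0.923
vertex 3.014 2.95 -1.204
vertex 3.087 3.766 -1.829
endloop
endfacet
facet normal 0.837 0.307 -0.453
outer loop
vertex 3.577 3.766 -0.923
vertex 3.087 3.766 -1.829
vertex 3.091 4.615 -1.246
endloop
endfacet
facet normal 0.213 0.933 0.290
outer loop
vertex 3.021 4.325 -0.26
vertex 3.091 4.615 -1.246
vertex 2.186 4.67 -0.756
endloop
endfacet
facet normal 0.131 0.019 0.991
outer loop
vertex 2.973 3.296 -0.234
vertex 3.021 4.325 -0.26
vertex 2.113 3.854 -0.131
endloop
endfacet
facet normal 0.126 -0.933 0.338
outer loop
vertex 3.014 2.95 -1.204
vertex 2.973 3.296 -0.234
vertex 2.109 3.005 -0.714
endloop
endfacet
facet normal 0.206 -0.607 -0.768
outer loop
vertex 3.087 3.766 -1.829
vertex 3.014 2.95 -1.204
vertex 2.179 3.295 -1.7
endloop
endfacet
facet normal 0.259 0.546 -0.797
outer loop
vertex 3.091 4.615 -1.246
vertex 3.087 3.766 -1.829
vertex 2.227 4.324 -1.726
endloop
endfacet
facet normal -0.331 -0.752 -0.571
outer loop
vertex 0.238 -4.098 1.942
vertex -0.047 -4.318 2.397
vertex -0.309 -3.937 2.047
endloop
endfacet
facet normal 0.110 0.777 -0.619
outer loop
vertex 0.238 -4.098 1.942
vertex -0.309 -3.937 2.047
vertex 0.547 -2.962 3.423
endloop
endfacet
facet normal -0.331 -0.752 -0.571
outer loop
vertex -0.309 -3.937 2.047
vertex -0.047 -4.318 2.397
vertex -0.594 -4.157 2.502
endloop
endfacet
facet normal -0.688 0.721 -0.083
outer loop
vertex -0.309 -3.937 2.047
vertex -0.594 -4.157 2.502
vertex 0.547 -2.962 3.423
endloop
endfacet
facet normal -0.331 -0.753 -0.569
outer loop
vertex -0.594 -4.157 2.502
vertex -0.047 -4.318 2.397
vertex -0.331 -4.537 2.852
endloop
endfacet
facet normal -0.709 0.145 0.690
outer loop
vertex -0.594 -4.157 2.502
vertex -0.331 -4.537 2.852
vertex 0.547 -2.962 3.423
endloop
endfacet
facet normal -0.330 -0.754 -0.569
outer loop
vertex -0.331 -4.537 2.852
vertex -0.047 -4.318 2.397
vertex 0.216 -4.698 2.748
endloop
endfacet
facet normal 0.066 -0.373 0.926
outer loop
vertex -0.331 -4.537 2.852
vertex 0.216 -4.698 2.748
vertex 0.547 -2.962 3.423
endloop
endfacet
facet normal -0.328 -0.753 -0.570
outer loop
vertex 0.216 -4.698 2.748
vertex -0.047 -4.318 2.397
vertex 0.501 -4.478 2.293
endloop
endfacet
facet normal 0.865 -0.316 0.389
outer loop
vertex 0.216 -4.698 2.748
vertex 0.501 -4.478 2.293
vertex 0.547 -2.962 3.423
endloop
endfacet
facet normal -0.328 -0.753 -0.570
outer loop
vertex 0.501 -4.478 2.293
vertex -0.047 -4.318 2.397
vertex 0.238 -4.098 1.942
endloop
endfacet
facet normal 0.886 0.259 -0.384
outer loop
vertex 0.501 -4.478 2.293
vertex 0.238 -4.098 1.942
vertex 0.547 -2.962 3.423
endloop
endfacet

endsolid


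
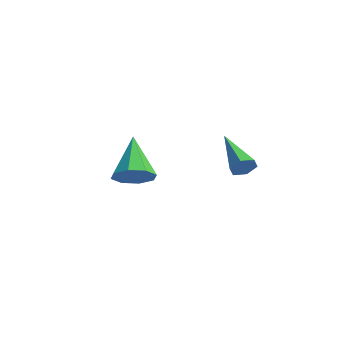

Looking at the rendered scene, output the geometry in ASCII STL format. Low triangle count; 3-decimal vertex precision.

solid 
facet normal 0.905 -0.159 -0.395
outer loop
vertex 3.989 -0.147 -0.337
vertex 3.835 0.091 -0.785
vertex 4.055 0.376 -0.396
endloop
endfacet
facet normal 0.184 0.087 0.979
outer loop
vertex 3.989 -0.147 -0.337
vertex 4.055 0.376 -0.396
vertex 2.125 0.389 -0.035
endloop
endfacet
facet normal 0.904 -0.156 -0.397
outer loop
vertex 4.055 0.376 -0.396
vertex 3.835 0.091 -0.785
vertex 3.9 0.614 -0.843
endloop
endfacet
facet normal 0.089 0.892 0.444
outer loop
vertex 4.055 0.376 -0.396
vertex 3.9 0.614 -0.843
vertex 2.125 0.389 -0.035
endloop
endfacet
facet normal 0.904 -0.156 -0.397
outer loop
vertex 3.9 0.614 -0.843
vertex 3.835 0.091 -0.785
vertex 3.68 0.329 -1.232
endloop
endfacet
facet normal -0.308 0.842 -0.443
outer loop
vertex 3.9 0.614 -0.843
vertex 3.68 0.329 -1.232
vertex 2.125 0.389 -0.035
endloop
endfacet
facet normal 0.904 -0.158 -0.398
outer loop
vertex 3.68 0.329 -1.232
vertex 3.835 0.091 -0.785
vertex 3.614 -0.193 -1.174
endloop
endfacet
facet normal -0.610 -0.011 -0.792
outer loop
vertex 3.68 0.329 -1.232
vertex 3.614 -0.193 -1.174
vertex 2.125 0.389 -0.035
endloop
endfacet
facet normal 0.904 -0.158 -0.398
outer loop
vertex 3.614 -0.193 -1.174
vertex 3.835 0.091 -0.785
vertex 3.769 -0.432 -0.727
endloop
endfacet
facet normal -0.516 -0.817 -0.258
outer loop
vertex 3.614 -0.193 -1.174
vertex 3.769 -0.432 -0.727
vertex 2.125 0.389 -0.035
endloop
endfacet
facet normal 0.905 -0.158 -0.395
outer loop
vertex 3.769 -0.432 -0.727
vertex 3.835 0.091 -0.785
vertex 3.989 -0.147 -0.337
endloop
endfacet
facet normal -0.119 -0.768 0.629
outer loop
vertex 3.769 -0.432 -0.727
vertex 3.989 -0.147 -0.337
vertex 2.125 0.389 -0.035
endloop
endfacet
facet normal 0.661 -0.371 -0.652
outer loop
vertex 0.093 -1.6 -2.146
vertex -0.536 -1.752 -2.697
vertex -0.017 -1.097 -2.544
endloop
endfacet
facet normal 0.441 0.614 0.654
outer loop
vertex 0.093 -1.6 -2.146
vertex -0.017 -1.097 -2.544
vertex -1.864 -1.008 -1.383
endloop
endfacet
facet normal 0.660 -0.370 -0.654
outer loop
vertex -0.017 -1.097 -2.544
vertex -0.536 -1.752 -2.697
vertex -0.432 -0.977 -3.03
endloop
endfacet
facet normal 0.130 0.983 0.132
outer loop
vertex -0.017 -1.097 -2.544
vertex -0.432 -0.977 -3.03
vertex -1.864 -1.008 -1.383
endloop
endfacet
facet normal 0.661 -0.369 -0.653
outer loop
vertex -0.432 -0.977 -3.03
vertex -0.536 -1.752 -2.697
vertex -0.908 -1.312 -3.322
endloop
endfacet
facet normal -0.399 0.855 -0.331
outer loop
vertex -0.432 -0.977 -3.03
vertex -0.908 -1.312 -3.322
vertex -1.864 -1.008 -1.383
endloop
endfacet
facet normal 0.660 -0.370 -0.654
outer loop
vertex -0.908 -1.312 -3.322
vertex -0.536 -1.752 -2.697
vertex -1.166 -1.904 -3.247
endloop
endfacet
facet normal -0.834 0.305 -0.459
outer loop
vertex -0.908 -1.312 -3.322
vertex -1.166 -1.904 -3.247
vertex -1.864 -1.008 -1.383
endloop
endfacet
facet normal 0.660 -0.371 -0.653
outer loop
vertex -1.166 -1.904 -3.247
vertex -0.536 -1.752 -2.697
vertex -1.056 -2.408 -2.85
endloop
endfacet
facet normal -0.922 -0.343 -0.180
outer loop
vertex -1.166 -1.904 -3.247
vertex -1.056 -2.408 -2.85
vertex -1.864 -1.008 -1.383
endloop
endfacet
facet normal 0.660 -0.371 -0.653
outer loop
vertex -1.056 -2.408 -2.85
vertex -0.536 -1.752 -2.697
vertex -0.641 -2.527 -2.363
endloop
endfacet
facet normal -0.610 -0.714 0.345
outer loop
vertex -1.056 -2.408 -2.85
vertex -0.641 -2.527 -2.363
vertex -1.864 -1.008 -1.383
endloop
endfacet
facet normal 0.660 -0.371 -0.653
outer loop
vertex -0.641 -2.527 -2.363
vertex -0.536 -1.752 -2.697
vertex -0.165 -2.192 -2.072
endloop
endfacet
facet normal -0.081 -0.586 0.807
outer loop
vertex -0.641 -2.527 -2.363
vertex -0.165 -2.192 -2.072
vertex -1.864 -1.008 -1.383
endloop
endfacet
facet normal 0.661 -0.370 -0.653
outer loop
vertex -0.165 -2.192 -2.072
vertex -0.536 -1.752 -2.697
vertex 0.093 -1.6 -2.146
endloop
endfacet
facet normal 0.353 -0.037 0.935
outer loop
vertex -0.165 -2.192 -2.072
vertex 0.093 -1.6 -2.146
vertex -1.864 -1.008 -1.383
endloop
endfacet

endsolid


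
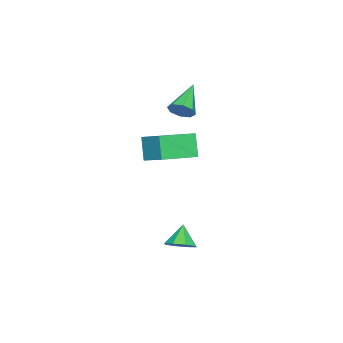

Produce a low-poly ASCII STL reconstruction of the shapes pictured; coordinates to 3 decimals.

solid 
facet normal 0.609 0.141 -0.780
outer loop
vertex 2.82 2.223 -1.893
vertex 2.42 1.815 -2.279
vertex 2.439 2.49 -2.142
endloop
endfacet
facet normal -0.036 0.653 0.756
outer loop
vertex 2.82 2.223 -1.893
vertex 2.439 2.49 -2.142
vertex 1.78 1.665 -1.461
endloop
endfacet
facet normal 0.610 0.141 -0.780
outer loop
vertex 2.439 2.49 -2.142
vertex 2.42 1.815 -2.279
vertex 2.047 2.362 -2.472
endloop
endfacet
facet normal -0.554 0.747 0.368
outer loop
vertex 2.439 2.49 -2.142
vertex 2.047 2.362 -2.472
vertex 1.78 1.665 -1.461
endloop
endfacet
facet normal 0.610 0.141 -0.780
outer loop
vertex 2.047 2.362 -2.472
vertex 2.42 1.815 -2.279
vertex 1.873 1.913 -2.689
endloop
endfacet
facet normal -0.933 0.360 0.002
outer loop
vertex 2.047 2.362 -2.472
vertex 1.873 1.913 -2.689
vertex 1.78 1.665 -1.461
endloop
endfacet
facet normal 0.610 0.141 -0.780
outer loop
vertex 1.873 1.913 -2.689
vertex 2.42 1.815 -2.279
vertex 2.02 1.406 -2.666
endloop
endfacet
facet normal -0.951 -0.282 -0.129
outer loop
vertex 1.873 1.913 -2.689
vertex 2.02 1.406 -2.666
vertex 1.78 1.665 -1.461
endloop
endfacet
facet normal 0.609 0.142 -0.780
outer loop
vertex 2.02 1.406 -2.666
vertex 2.42 1.815 -2.279
vertex 2.401 1.139 -2.417
endloop
endfacet
facet normal -0.596 -0.801 0.053
outer loop
vertex 2.02 1.406 -2.666
vertex 2.401 1.139 -2.417
vertex 1.78 1.665 -1.461
endloop
endfacet
facet normal 0.610 0.142 -0.780
outer loop
vertex 2.401 1.139 -2.417
vertex 2.42 1.815 -2.279
vertex 2.793 1.267 -2.087
endloop
endfacet
facet normal -0.079 -0.894 0.441
outer loop
vertex 2.401 1.139 -2.417
vertex 2.793 1.267 -2.087
vertex 1.78 1.665 -1.461
endloop
endfacet
facet normal 0.609 0.141 -0.780
outer loop
vertex 2.793 1.267 -2.087
vertex 2.42 1.815 -2.279
vertex 2.967 1.716 -1.87
endloop
endfacet
facet normal 0.300 -0.507 0.808
outer loop
vertex 2.793 1.267 -2.087
vertex 2.967 1.716 -1.87
vertex 1.78 1.665 -1.461
endloop
endfacet
facet normal 0.609 0.141 -0.780
outer loop
vertex 2.967 1.716 -1.87
vertex 2.42 1.815 -2.279
vertex 2.82 2.223 -1.893
endloop
endfacet
facet normal 0.318 0.135 0.939
outer loop
vertex 2.967 1.716 -1.87
vertex 2.82 2.223 -1.893
vertex 1.78 1.665 -1.461
endloop
endfacet
facet normal -0.804 0.556 -0.212
outer loop
vertex -3.187 -0.69 0.67
vertex -2.607 0.379 1.278
vertex -2.672 -0.356 -0.407
endloop
endfacet
facet normal -0.426 -0.786 -0.448
outer loop
vertex -1.193 -1.379 -0.018
vertex -3.187 -0.69 0.67
vertex -2.672 -0.356 -0.407
endloop
endfacet
facet normal -0.804 0.556 -0.211
outer loop
vertex -2.672 -0.356 -0.407
vertex -2.607 0.379 1.278
vertex -2.093 0.713 0.201
endloop
endfacet
facet normal 0.415 0.269 -0.869
outer loop
vertex -2.093 0.713 0.201
vertex -1.193 -1.379 -0.018
vertex -2.672 -0.356 -0.407
endloop
endfacet
facet normal -0.415 -0.269 0.869
outer loop
vertex -3.187 -0.69 0.67
vertex -1.128 -0.644 1.667
vertex -2.607 0.379 1.278
endloop
endfacet
facet normal -0.426 -0.786 -0.447
outer loop
vertex -1.707 -1.713 1.059
vertex -3.187 -0.69 0.67
vertex -1.193 -1.379 -0.018
endloop
endfacet
facet normal -0.415 -0.270 0.869
outer loop
vertex -1.707 -1.713 1.059
vertex -1.128 -0.644 1.667
vertex -3.187 -0.69 0.67
endloop
endfacet
facet normal 0.426 0.786 0.447
outer loop
vertex -2.607 0.379 1.278
vertex -1.128 -0.644 1.667
vertex -2.093 0.713 0.201
endloop
endfacet
facet normal 0.415 0.269 -0.869
outer loop
vertex -0.613 -0.31 0.59
vertex -1.193 -1.379 -0.018
vertex -2.093 0.713 0.201
endloop
endfacet
facet normal 0.426 0.786 0.448
outer loop
vertex -2.093 0.713 0.201
vertex -1.128 -0.644 1.667
vertex -0.613 -0.31 0.59
endloop
endfacet
facet normal 0.804 -0.556 0.211
outer loop
vertex -0.613 -0.31 0.59
vertex -1.707 -1.713 1.059
vertex -1.193 -1.379 -0.018
endloop
endfacet
facet normal 0.804 -0.556 0.212
outer loop
vertex -1.128 -0.644 1.667
vertex -1.707 -1.713 1.059
vertex -0.613 -0.31 0.59
endloop
endfacet
facet normal 0.857 0.037 -0.513
outer loop
vertex -2.193 -0.503 3.051
vertex -2.491 -0.219 2.574
vertex -2.19 -0.022 3.091
endloop
endfacet
facet normal 0.209 -0.082 0.974
outer loop
vertex -2.193 -0.503 3.051
vertex -2.19 -0.022 3.091
vertex -3.949 -0.281 3.446
endloop
endfacet
facet normal 0.857 0.037 -0.513
outer loop
vertex -2.19 -0.022 3.091
vertex -2.491 -0.219 2.574
vertex -2.363 0.343 2.828
endloop
endfacet
facet normal 0.071 0.605 0.793
outer loop
vertex -2.19 -0.022 3.091
vertex -2.363 0.343 2.828
vertex -3.949 -0.281 3.446
endloop
endfacet
facet normal 0.858 0.037 -0.513
outer loop
vertex -2.363 0.343 2.828
vertex -2.491 -0.219 2.574
vertex -2.611 0.379 2.416
endloop
endfacet
facet normal -0.271 0.931 0.244
outer loop
vertex -2.363 0.343 2.828
vertex -2.611 0.379 2.416
vertex -3.949 -0.281 3.446
endloop
endfacet
facet normal 0.857 0.036 -0.514
outer loop
vertex -2.611 0.379 2.416
vertex -2.491 -0.219 2.574
vertex -2.789 0.065 2.097
endloop
endfacet
facet normal -0.617 0.705 -0.350
outer loop
vertex -2.611 0.379 2.416
vertex -2.789 0.065 2.097
vertex -3.949 -0.281 3.446
endloop
endfacet
facet normal 0.858 0.038 -0.513
outer loop
vertex -2.789 0.065 2.097
vertex -2.491 -0.219 2.574
vertex -2.792 -0.415 2.056
endloop
endfacet
facet normal -0.764 0.060 -0.642
outer loop
vertex -2.789 0.065 2.097
vertex -2.792 -0.415 2.056
vertex -3.949 -0.281 3.446
endloop
endfacet
facet normal 0.858 0.037 -0.513
outer loop
vertex -2.792 -0.415 2.056
vertex -2.491 -0.219 2.574
vertex -2.619 -0.781 2.319
endloop
endfacet
facet normal -0.627 -0.628 -0.461
outer loop
vertex -2.792 -0.415 2.056
vertex -2.619 -0.781 2.319
vertex -3.949 -0.281 3.446
endloop
endfacet
facet normal 0.858 0.037 -0.513
outer loop
vertex -2.619 -0.781 2.319
vertex -2.491 -0.219 2.574
vertex -2.371 -0.817 2.731
endloop
endfacet
facet normal -0.284 -0.955 0.088
outer loop
vertex -2.619 -0.781 2.319
vertex -2.371 -0.817 2.731
vertex -3.949 -0.281 3.446
endloop
endfacet
facet normal 0.857 0.037 -0.513
outer loop
vertex -2.371 -0.817 2.731
vertex -2.491 -0.219 2.574
vertex -2.193 -0.503 3.051
endloop
endfacet
facet normal 0.061 -0.729 0.682
outer loop
vertex -2.371 -0.817 2.731
vertex -2.193 -0.503 3.051
vertex -3.949 -0.281 3.446
endloop
endfacet

endsolid


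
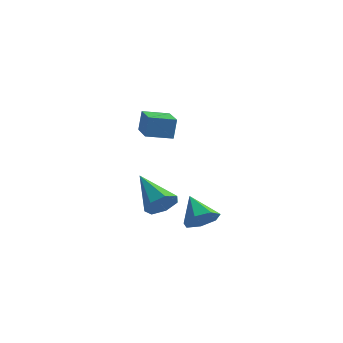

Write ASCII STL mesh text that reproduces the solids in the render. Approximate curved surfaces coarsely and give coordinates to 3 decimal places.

solid 
facet normal 0.659 -0.387 -0.645
outer loop
vertex 3.681 -3.995 1.284
vertex 3.164 -3.859 0.675
vertex 3.739 -3.369 0.968
endloop
endfacet
facet normal 0.370 0.391 0.843
outer loop
vertex 3.681 -3.995 1.284
vertex 3.739 -3.369 0.968
vertex 2.216 -3.301 1.605
endloop
endfacet
facet normal 0.659 -0.388 -0.645
outer loop
vertex 3.739 -3.369 0.968
vertex 3.164 -3.859 0.675
vertex 3.364 -3.113 0.431
endloop
endfacet
facet normal 0.176 0.931 0.321
outer loop
vertex 3.739 -3.369 0.968
vertex 3.364 -3.113 0.431
vertex 2.216 -3.301 1.605
endloop
endfacet
facet normal 0.658 -0.388 -0.646
outer loop
vertex 3.364 -3.113 0.431
vertex 3.164 -3.859 0.675
vertex 2.838 -3.419 0.079
endloop
endfacet
facet normal -0.375 0.900 -0.222
outer loop
vertex 3.364 -3.113 0.431
vertex 2.838 -3.419 0.079
vertex 2.216 -3.301 1.605
endloop
endfacet
facet normal 0.658 -0.387 -0.646
outer loop
vertex 2.838 -3.419 0.079
vertex 3.164 -3.859 0.675
vertex 2.558 -4.056 0.175
endloop
endfacet
facet normal -0.867 0.324 -0.378
outer loop
vertex 2.838 -3.419 0.079
vertex 2.558 -4.056 0.175
vertex 2.216 -3.301 1.605
endloop
endfacet
facet normal 0.658 -0.387 -0.645
outer loop
vertex 2.558 -4.056 0.175
vertex 3.164 -3.859 0.675
vertex 2.734 -4.545 0.648
endloop
endfacet
facet normal -0.931 -0.364 -0.030
outer loop
vertex 2.558 -4.056 0.175
vertex 2.734 -4.545 0.648
vertex 2.216 -3.301 1.605
endloop
endfacet
facet normal 0.659 -0.388 -0.644
outer loop
vertex 2.734 -4.545 0.648
vertex 3.164 -3.859 0.675
vertex 3.233 -4.518 1.142
endloop
endfacet
facet normal -0.519 -0.646 0.559
outer loop
vertex 2.734 -4.545 0.648
vertex 3.233 -4.518 1.142
vertex 2.216 -3.301 1.605
endloop
endfacet
facet normal 0.658 -0.388 -0.645
outer loop
vertex 3.233 -4.518 1.142
vertex 3.164 -3.859 0.675
vertex 3.681 -3.995 1.284
endloop
endfacet
facet normal 0.061 -0.310 0.949
outer loop
vertex 3.233 -4.518 1.142
vertex 3.681 -3.995 1.284
vertex 2.216 -3.301 1.605
endloop
endfacet
facet normal -0.732 -0.661 0.165
outer loop
vertex -2.069 0.107 4.112
vertex -3.308 1.415 3.85
vertex -2.095 -0.127 3.058
endloop
endfacet
facet normal 0.680 -0.719 0.143
outer loop
vertex -1.172 0.705 2.85
vertex -2.069 0.107 4.112
vertex -2.095 -0.127 3.058
endloop
endfacet
facet normal -0.732 -0.661 0.166
outer loop
vertex -2.095 -0.127 3.058
vertex -3.308 1.415 3.85
vertex -3.334 1.18 2.797
endloop
endfacet
facet normal -0.024 -0.217 -0.976
outer loop
vertex -3.334 1.18 2.797
vertex -1.172 0.705 2.85
vertex -2.095 -0.127 3.058
endloop
endfacet
facet normal 0.024 0.218 0.976
outer loop
vertex -2.069 0.107 4.112
vertex -2.385 2.247 3.642
vertex -3.308 1.415 3.85
endloop
endfacet
facet normal 0.681 -0.718 0.143
outer loop
vertex -1.146 0.94 3.903
vertex -2.069 0.107 4.112
vertex -1.172 0.705 2.85
endloop
endfacet
facet normal 0.024 0.218 0.976
outer loop
vertex -1.146 0.94 3.903
vertex -2.385 2.247 3.642
vertex -2.069 0.107 4.112
endloop
endfacet
facet normal -0.680 0.719 -0.144
outer loop
vertex -3.308 1.415 3.85
vertex -2.385 2.247 3.642
vertex -3.334 1.18 2.797
endloop
endfacet
facet normal -0.024 -0.218 -0.976
outer loop
vertex -2.411 2.013 2.588
vertex -1.172 0.705 2.85
vertex -3.334 1.18 2.797
endloop
endfacet
facet normal -0.681 0.718 -0.143
outer loop
vertex -3.334 1.18 2.797
vertex -2.385 2.247 3.642
vertex -2.411 2.013 2.588
endloop
endfacet
facet normal 0.732 0.661 -0.165
outer loop
vertex -2.411 2.013 2.588
vertex -1.146 0.94 3.903
vertex -1.172 0.705 2.85
endloop
endfacet
facet normal 0.732 0.661 -0.165
outer loop
vertex -2.385 2.247 3.642
vertex -1.146 0.94 3.903
vertex -2.411 2.013 2.588
endloop
endfacet
facet normal 0.773 -0.347 -0.531
outer loop
vertex 1.634 -4.223 1.79
vertex 1.297 -3.958 1.126
vertex 1.797 -3.582 1.609
endloop
endfacet
facet normal 0.296 0.189 0.936
outer loop
vertex 1.634 -4.223 1.79
vertex 1.797 -3.582 1.609
vertex -0.257 -3.262 2.194
endloop
endfacet
facet normal 0.773 -0.347 -0.531
outer loop
vertex 1.797 -3.582 1.609
vertex 1.297 -3.958 1.126
vertex 1.584 -3.224 1.065
endloop
endfacet
facet normal 0.262 0.850 0.457
outer loop
vertex 1.797 -3.582 1.609
vertex 1.584 -3.224 1.065
vertex -0.257 -3.262 2.194
endloop
endfacet
facet normal 0.773 -0.346 -0.532
outer loop
vertex 1.584 -3.224 1.065
vertex 1.297 -3.958 1.126
vertex 1.154 -3.419 0.567
endloop
endfacet
facet normal -0.163 0.958 -0.234
outer loop
vertex 1.584 -3.224 1.065
vertex 1.154 -3.419 0.567
vertex -0.257 -3.262 2.194
endloop
endfacet
facet normal 0.774 -0.346 -0.531
outer loop
vertex 1.154 -3.419 0.567
vertex 1.297 -3.958 1.126
vertex 0.833 -4.019 0.49
endloop
endfacet
facet normal -0.660 0.432 -0.614
outer loop
vertex 1.154 -3.419 0.567
vertex 0.833 -4.019 0.49
vertex -0.257 -3.262 2.194
endloop
endfacet
facet normal 0.774 -0.346 -0.531
outer loop
vertex 0.833 -4.019 0.49
vertex 1.297 -3.958 1.126
vertex 0.861 -4.574 0.892
endloop
endfacet
facet normal -0.855 -0.332 -0.399
outer loop
vertex 0.833 -4.019 0.49
vertex 0.861 -4.574 0.892
vertex -0.257 -3.262 2.194
endloop
endfacet
facet normal 0.774 -0.346 -0.531
outer loop
vertex 0.861 -4.574 0.892
vertex 1.297 -3.958 1.126
vertex 1.218 -4.664 1.471
endloop
endfacet
facet normal -0.599 -0.760 0.251
outer loop
vertex 0.861 -4.574 0.892
vertex 1.218 -4.664 1.471
vertex -0.257 -3.262 2.194
endloop
endfacet
facet normal 0.774 -0.346 -0.531
outer loop
vertex 1.218 -4.664 1.471
vertex 1.297 -3.958 1.126
vertex 1.634 -4.223 1.79
endloop
endfacet
facet normal -0.088 -0.528 0.845
outer loop
vertex 1.218 -4.664 1.471
vertex 1.634 -4.223 1.79
vertex -0.257 -3.262 2.194
endloop
endfacet

endsolid


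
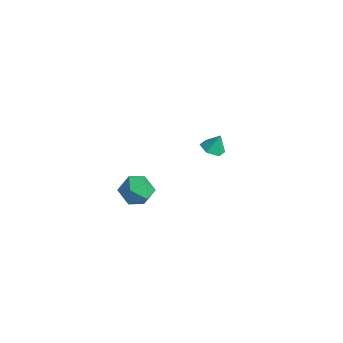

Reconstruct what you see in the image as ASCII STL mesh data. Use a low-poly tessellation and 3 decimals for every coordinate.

solid 
facet normal -0.163 -0.387 -0.907
outer loop
vertex -1.091 3.973 -2.434
vertex -1.558 3.469 -2.135
vertex -1.821 4.131 -2.37
endloop
endfacet
facet normal 0.220 0.969 0.111
outer loop
vertex -1.091 3.973 -2.434
vertex -1.821 4.131 -2.37
vertex -1.382 3.891 -1.145
endloop
endfacet
facet normal -0.163 -0.387 -0.908
outer loop
vertex -1.821 4.131 -2.37
vertex -1.558 3.469 -2.135
vertex -2.289 3.626 -2.071
endloop
endfacet
facet normal -0.574 0.740 0.351
outer loop
vertex -1.821 4.131 -2.37
vertex -2.289 3.626 -2.071
vertex -1.382 3.891 -1.145
endloop
endfacet
facet normal -0.163 -0.387 -0.907
outer loop
vertex -2.289 3.626 -2.071
vertex -1.558 3.469 -2.135
vertex -2.026 2.965 -1.836
endloop
endfacet
facet normal -0.709 -0.032 0.704
outer loop
vertex -2.289 3.626 -2.071
vertex -2.026 2.965 -1.836
vertex -1.382 3.891 -1.145
endloop
endfacet
facet normal -0.162 -0.388 -0.907
outer loop
vertex -2.026 2.965 -1.836
vertex -1.558 3.469 -2.135
vertex -1.296 2.807 -1.899
endloop
endfacet
facet normal -0.053 -0.573 0.818
outer loop
vertex -2.026 2.965 -1.836
vertex -1.296 2.807 -1.899
vertex -1.382 3.891 -1.145
endloop
endfacet
facet normal -0.162 -0.388 -0.907
outer loop
vertex -1.296 2.807 -1.899
vertex -1.558 3.469 -2.135
vertex -0.828 3.311 -2.198
endloop
endfacet
facet normal 0.740 -0.344 0.578
outer loop
vertex -1.296 2.807 -1.899
vertex -0.828 3.311 -2.198
vertex -1.382 3.891 -1.145
endloop
endfacet
facet normal -0.162 -0.388 -0.907
outer loop
vertex -0.828 3.311 -2.198
vertex -1.558 3.469 -2.135
vertex -1.091 3.973 -2.434
endloop
endfacet
facet normal 0.875 0.428 0.225
outer loop
vertex -0.828 3.311 -2.198
vertex -1.091 3.973 -2.434
vertex -1.382 3.891 -1.145
endloop
endfacet
facet normal -0.721 0.677 -0.147
outer loop
vertex 0.598 -3.125 0.186
vertex -0.033 -3.67 0.773
vertex 0.557 -2.95 1.19
endloop
endfacet
facet normal -0.076 0.982 -0.174
outer loop
vertex 0.598 -3.125 0.186
vertex 0.557 -2.95 1.19
vertex 1.458 -2.965 0.712
endloop
endfacet
facet normal 0.298 0.661 -0.689
outer loop
vertex 0.598 -3.125 0.186
vertex 1.458 -2.965 0.712
vertex 1.424 -3.693 -0.001
endloop
endfacet
facet normal -0.114 0.157 -0.981
outer loop
vertex 0.598 -3.125 0.186
vertex 1.424 -3.693 -0.001
vertex 0.502 -4.129 0.037
endloop
endfacet
facet normal -0.745 0.167 -0.646
outer loop
vertex 0.598 -3.125 0.186
vertex 0.502 -4.129 0.037
vertex -0.033 -3.67 0.773
endloop
endfacet
facet normal 0.252 0.858 0.448
outer loop
vertex 1.458 -2.965 0.712
vertex 0.557 -2.95 1.19
vertex 1.358 -3.411 1.623
endloop
endfacet
facet normal -0.791 0.364 0.491
outer loop
vertex 0.557 -2.95 1.19
vertex -0.033 -3.67 0.773
vertex 0.436 -3.847 1.661
endloop
endfacet
facet normal -0.830 -0.460 -0.316
outer loop
vertex -0.033 -3.67 0.773
vertex 0.502 -4.129 0.037
vertex 0.402 -4.575 0.948
endloop
endfacet
facet normal 0.190 -0.476 -0.858
outer loop
vertex 0.502 -4.129 0.037
vertex 1.424 -3.693 -0.001
vertex 1.303 -4.59 0.47
endloop
endfacet
facet normal 0.858 0.338 -0.386
outer loop
vertex 1.424 -3.693 -0.001
vertex 1.458 -2.965 0.712
vertex 1.893 -3.87 0.887
endloop
endfacet
facet normal 0.114 -0.157 0.981
outer loop
vertex 1.262 -4.415 1.474
vertex 1.358 -3.411 1.623
vertex 0.436 -3.847 1.661
endloop
endfacet
facet normal -0.298 -0.661 0.689
outer loop
vertex 1.262 -4.415 1.474
vertex 0.436 -3.847 1.661
vertex 0.402 -4.575 0.948
endloop
endfacet
facet normal 0.076 -0.982 0.174
outer loop
vertex 1.262 -4.415 1.474
vertex 0.402 -4.575 0.948
vertex 1.303 -4.59 0.47
endloop
endfacet
facet normal 0.721 -0.677 0.147
outer loop
vertex 1.262 -4.415 1.474
vertex 1.303 -4.59 0.47
vertex 1.893 -3.87 0.887
endloop
endfacet
facet normal 0.745 -0.167 0.646
outer loop
vertex 1.262 -4.415 1.474
vertex 1.893 -3.87 0.887
vertex 1.358 -3.411 1.623
endloop
endfacet
facet normal -0.190 0.476 0.858
outer loop
vertex 0.436 -3.847 1.661
vertex 1.358 -3.411 1.623
vertex 0.557 -2.95 1.19
endloop
endfacet
facet normal -0.858 -0.338 0.386
outer loop
vertex 0.402 -4.575 0.948
vertex 0.436 -3.847 1.661
vertex -0.033 -3.67 0.773
endloop
endfacet
facet normal -0.252 -0.858 -0.448
outer loop
vertex 1.303 -4.59 0.47
vertex 0.402 -4.575 0.948
vertex 0.502 -4.129 0.037
endloop
endfacet
facet normal 0.791 -0.364 -0.491
outer loop
vertex 1.893 -3.87 0.887
vertex 1.303 -4.59 0.47
vertex 1.424 -3.693 -0.001
endloop
endfacet
facet normal 0.830 0.460 0.316
outer loop
vertex 1.358 -3.411 1.623
vertex 1.893 -3.87 0.887
vertex 1.458 -2.965 0.712
endloop
endfacet

endsolid


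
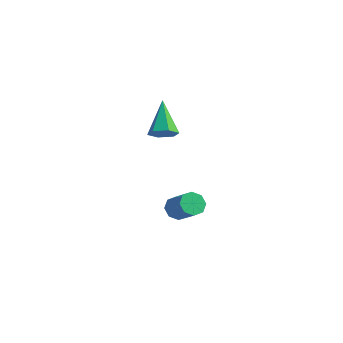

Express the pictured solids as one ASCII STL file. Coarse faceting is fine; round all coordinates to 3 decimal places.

solid 
facet normal 0.492 -0.517 -0.700
outer loop
vertex -1.327 1.28 2.444
vertex -1.823 1.467 1.957
vertex -1.243 1.882 2.058
endloop
endfacet
facet normal 0.675 0.329 0.660
outer loop
vertex -1.327 1.28 2.444
vertex -1.243 1.882 2.058
vertex -2.797 2.493 3.343
endloop
endfacet
facet normal 0.492 -0.517 -0.700
outer loop
vertex -1.243 1.882 2.058
vertex -1.823 1.467 1.957
vertex -1.739 2.069 1.571
endloop
endfacet
facet normal 0.360 0.933 -0.008
outer loop
vertex -1.243 1.882 2.058
vertex -1.739 2.069 1.571
vertex -2.797 2.493 3.343
endloop
endfacet
facet normal 0.491 -0.518 -0.700
outer loop
vertex -1.739 2.069 1.571
vertex -1.823 1.467 1.957
vertex -2.319 1.655 1.47
endloop
endfacet
facet normal -0.462 0.759 -0.458
outer loop
vertex -1.739 2.069 1.571
vertex -2.319 1.655 1.47
vertex -2.797 2.493 3.343
endloop
endfacet
facet normal 0.491 -0.518 -0.700
outer loop
vertex -2.319 1.655 1.47
vertex -1.823 1.467 1.957
vertex -2.403 1.053 1.856
endloop
endfacet
facet normal -0.971 -0.018 -0.240
outer loop
vertex -2.319 1.655 1.47
vertex -2.403 1.053 1.856
vertex -2.797 2.493 3.343
endloop
endfacet
facet normal 0.492 -0.518 -0.700
outer loop
vertex -2.403 1.053 1.856
vertex -1.823 1.467 1.957
vertex -1.907 0.866 2.343
endloop
endfacet
facet normal -0.655 -0.622 0.429
outer loop
vertex -2.403 1.053 1.856
vertex -1.907 0.866 2.343
vertex -2.797 2.493 3.343
endloop
endfacet
facet normal 0.492 -0.518 -0.700
outer loop
vertex -1.907 0.866 2.343
vertex -1.823 1.467 1.957
vertex -1.327 1.28 2.444
endloop
endfacet
facet normal 0.167 -0.448 0.878
outer loop
vertex -1.907 0.866 2.343
vertex -1.327 1.28 2.444
vertex -2.797 2.493 3.343
endloop
endfacet
facet normal -0.773 0.182 -0.607
outer loop
vertex -1.863 2.532 -4.21
vertex -2.195 2.83 -3.698
vertex -1.766 3.042 -4.181
endloop
endfacet
facet normal 0.606 -0.070 -0.793
outer loop
vertex -1.863 2.532 -4.21
vertex -1.766 3.042 -4.181
vertex -0.672 2.252 -3.275
endloop
endfacet
facet normal 0.606 -0.069 -0.792
outer loop
vertex -0.672 2.252 -3.275
vertex -1.766 3.042 -4.181
vertex -0.575 2.762 -3.245
endloop
endfacet
facet normal 0.773 -0.183 0.608
outer loop
vertex -0.672 2.252 -3.275
vertex -0.575 2.762 -3.245
vertex -1.005 2.55 -2.762
endloop
endfacet
facet normal -0.773 0.182 -0.607
outer loop
vertex -1.766 3.042 -4.181
vertex -2.195 2.83 -3.698
vertex -1.921 3.428 -3.868
endloop
endfacet
facet normal 0.560 0.646 -0.519
outer loop
vertex -1.766 3.042 -4.181
vertex -1.921 3.428 -3.868
vertex -0.575 2.762 -3.245
endloop
endfacet
facet normal 0.560 0.644 -0.521
outer loop
vertex -0.575 2.762 -3.245
vertex -1.921 3.428 -3.868
vertex -0.73 3.149 -2.933
endloop
endfacet
facet normal 0.773 -0.181 0.608
outer loop
vertex -0.575 2.762 -3.245
vertex -0.73 3.149 -2.933
vertex -1.005 2.55 -2.762
endloop
endfacet
facet normal -0.773 0.181 -0.608
outer loop
vertex -1.921 3.428 -3.868
vertex -2.195 2.83 -3.698
vertex -2.237 3.464 -3.456
endloop
endfacet
facet normal 0.185 0.981 0.057
outer loop
vertex -1.921 3.428 -3.868
vertex -2.237 3.464 -3.456
vertex -0.73 3.149 -2.933
endloop
endfacet
facet normal 0.185 0.981 0.058
outer loop
vertex -0.73 3.149 -2.933
vertex -2.237 3.464 -3.456
vertex -1.046 3.184 -2.52
endloop
endfacet
facet normal 0.773 -0.182 0.607
outer loop
vertex -0.73 3.149 -2.933
vertex -1.046 3.184 -2.52
vertex -1.005 2.55 -2.762
endloop
endfacet
facet normal -0.774 0.180 -0.607
outer loop
vertex -2.237 3.464 -3.456
vertex -2.195 2.83 -3.698
vertex -2.528 3.128 -3.185
endloop
endfacet
facet normal -0.298 0.742 0.601
outer loop
vertex -2.237 3.464 -3.456
vertex -2.528 3.128 -3.185
vertex -1.046 3.184 -2.52
endloop
endfacet
facet normal -0.298 0.741 0.601
outer loop
vertex -1.046 3.184 -2.52
vertex -2.528 3.128 -3.185
vertex -1.337 2.848 -2.25
endloop
endfacet
facet normal 0.773 -0.182 0.607
outer loop
vertex -1.046 3.184 -2.52
vertex -1.337 2.848 -2.25
vertex -1.005 2.55 -2.762
endloop
endfacet
facet normal -0.773 0.183 -0.608
outer loop
vertex -2.528 3.128 -3.185
vertex -2.195 2.83 -3.698
vertex -2.625 2.618 -3.215
endloop
endfacet
facet normal -0.606 0.069 0.792
outer loop
vertex -2.528 3.128 -3.185
vertex -2.625 2.618 -3.215
vertex -1.337 2.848 -2.25
endloop
endfacet
facet normal -0.606 0.070 0.792
outer loop
vertex -1.337 2.848 -2.25
vertex -2.625 2.618 -3.215
vertex -1.434 2.338 -2.279
endloop
endfacet
facet normal 0.773 -0.182 0.607
outer loop
vertex -1.337 2.848 -2.25
vertex -1.434 2.338 -2.279
vertex -1.005 2.55 -2.762
endloop
endfacet
facet normal -0.773 0.181 -0.608
outer loop
vertex -2.625 2.618 -3.215
vertex -2.195 2.83 -3.698
vertex -2.47 2.231 -3.527
endloop
endfacet
facet normal -0.561 -0.644 0.521
outer loop
vertex -2.625 2.618 -3.215
vertex -2.47 2.231 -3.527
vertex -1.434 2.338 -2.279
endloop
endfacet
facet normal -0.559 -0.646 0.520
outer loop
vertex -1.434 2.338 -2.279
vertex -2.47 2.231 -3.527
vertex -1.279 1.952 -2.592
endloop
endfacet
facet normal 0.773 -0.182 0.607
outer loop
vertex -1.434 2.338 -2.279
vertex -1.279 1.952 -2.592
vertex -1.005 2.55 -2.762
endloop
endfacet
facet normal -0.773 0.182 -0.607
outer loop
vertex -2.47 2.231 -3.527
vertex -2.195 2.83 -3.698
vertex -2.154 2.196 -3.94
endloop
endfacet
facet normal -0.184 -0.981 -0.058
outer loop
vertex -2.47 2.231 -3.527
vertex -2.154 2.196 -3.94
vertex -1.279 1.952 -2.592
endloop
endfacet
facet normal -0.186 -0.981 -0.057
outer loop
vertex -1.279 1.952 -2.592
vertex -2.154 2.196 -3.94
vertex -0.963 1.916 -3.004
endloop
endfacet
facet normal 0.773 -0.181 0.608
outer loop
vertex -1.279 1.952 -2.592
vertex -0.963 1.916 -3.004
vertex -1.005 2.55 -2.762
endloop
endfacet
facet normal -0.773 0.182 -0.607
outer loop
vertex -2.154 2.196 -3.94
vertex -2.195 2.83 -3.698
vertex -1.863 2.532 -4.21
endloop
endfacet
facet normal 0.298 -0.741 -0.601
outer loop
vertex -2.154 2.196 -3.94
vertex -1.863 2.532 -4.21
vertex -0.963 1.916 -3.004
endloop
endfacet
facet normal 0.297 -0.742 -0.601
outer loop
vertex -0.963 1.916 -3.004
vertex -1.863 2.532 -4.21
vertex -0.672 2.252 -3.275
endloop
endfacet
facet normal 0.774 -0.180 0.607
outer loop
vertex -0.963 1.916 -3.004
vertex -0.672 2.252 -3.275
vertex -1.005 2.55 -2.762
endloop
endfacet

endsolid


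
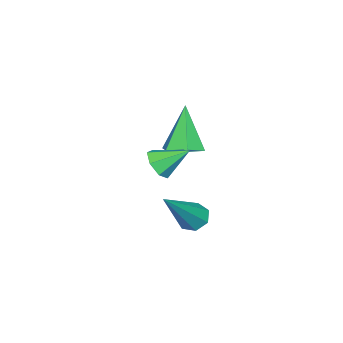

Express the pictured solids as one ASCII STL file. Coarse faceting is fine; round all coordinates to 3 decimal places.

solid 
facet normal 0.315 -0.764 -0.564
outer loop
vertex 3.888 0.953 3.498
vertex 3.409 0.681 3.599
vertex 3.528 1.037 3.183
endloop
endfacet
facet normal 0.402 0.888 -0.223
outer loop
vertex 3.888 0.953 3.498
vertex 3.528 1.037 3.183
vertex 3.071 1.499 4.201
endloop
endfacet
facet normal 0.315 -0.764 -0.564
outer loop
vertex 3.528 1.037 3.183
vertex 3.409 0.681 3.599
vertex 3.078 0.853 3.181
endloop
endfacet
facet normal -0.324 0.798 -0.508
outer loop
vertex 3.528 1.037 3.183
vertex 3.078 0.853 3.181
vertex 3.071 1.499 4.201
endloop
endfacet
facet normal 0.315 -0.764 -0.564
outer loop
vertex 3.078 0.853 3.181
vertex 3.409 0.681 3.599
vertex 2.877 0.54 3.493
endloop
endfacet
facet normal -0.907 0.353 -0.230
outer loop
vertex 3.078 0.853 3.181
vertex 2.877 0.54 3.493
vertex 3.071 1.499 4.201
endloop
endfacet
facet normal 0.315 -0.764 -0.564
outer loop
vertex 2.877 0.54 3.493
vertex 3.409 0.681 3.599
vertex 3.077 0.333 3.885
endloop
endfacet
facet normal -0.908 -0.114 0.403
outer loop
vertex 2.877 0.54 3.493
vertex 3.077 0.333 3.885
vertex 3.071 1.499 4.201
endloop
endfacet
facet normal 0.316 -0.764 -0.563
outer loop
vertex 3.077 0.333 3.885
vertex 3.409 0.681 3.599
vertex 3.526 0.389 4.061
endloop
endfacet
facet normal -0.326 -0.249 0.912
outer loop
vertex 3.077 0.333 3.885
vertex 3.526 0.389 4.061
vertex 3.071 1.499 4.201
endloop
endfacet
facet normal 0.316 -0.764 -0.563
outer loop
vertex 3.526 0.389 4.061
vertex 3.409 0.681 3.599
vertex 3.887 0.665 3.889
endloop
endfacet
facet normal 0.399 0.048 0.916
outer loop
vertex 3.526 0.389 4.061
vertex 3.887 0.665 3.889
vertex 3.071 1.499 4.201
endloop
endfacet
facet normal 0.316 -0.764 -0.562
outer loop
vertex 3.887 0.665 3.889
vertex 3.409 0.681 3.599
vertex 3.888 0.953 3.498
endloop
endfacet
facet normal 0.724 0.555 0.410
outer loop
vertex 3.887 0.665 3.889
vertex 3.888 0.953 3.498
vertex 3.071 1.499 4.201
endloop
endfacet
facet normal -0.672 0.107 -0.733
outer loop
vertex 2.263 0.85 0.199
vertex 1.914 1.045 0.547
vertex 2.272 1.306 0.257
endloop
endfacet
facet normal 0.866 0.046 -0.497
outer loop
vertex 2.263 0.85 0.199
vertex 2.272 1.306 0.257
vertex 3.386 0.815 2.153
endloop
endfacet
facet normal -0.671 0.105 -0.734
outer loop
vertex 2.272 1.306 0.257
vertex 1.914 1.045 0.547
vertex 2.011 1.566 0.533
endloop
endfacet
facet normal 0.609 0.778 -0.156
outer loop
vertex 2.272 1.306 0.257
vertex 2.011 1.566 0.533
vertex 3.386 0.815 2.153
endloop
endfacet
facet normal -0.673 0.106 -0.732
outer loop
vertex 2.011 1.566 0.533
vertex 1.914 1.045 0.547
vertex 1.678 1.433 0.82
endloop
endfacet
facet normal 0.000 0.907 0.421
outer loop
vertex 2.011 1.566 0.533
vertex 1.678 1.433 0.82
vertex 3.386 0.815 2.153
endloop
endfacet
facet normal -0.673 0.106 -0.732
outer loop
vertex 1.678 1.433 0.82
vertex 1.914 1.045 0.547
vertex 1.522 1.008 0.902
endloop
endfacet
facet normal -0.500 0.337 0.797
outer loop
vertex 1.678 1.433 0.82
vertex 1.522 1.008 0.902
vertex 3.386 0.815 2.153
endloop
endfacet
facet normal -0.673 0.106 -0.732
outer loop
vertex 1.522 1.008 0.902
vertex 1.914 1.045 0.547
vertex 1.662 0.611 0.716
endloop
endfacet
facet normal -0.516 -0.506 0.691
outer loop
vertex 1.522 1.008 0.902
vertex 1.662 0.611 0.716
vertex 3.386 0.815 2.153
endloop
endfacet
facet normal -0.672 0.104 -0.734
outer loop
vertex 1.662 0.611 0.716
vertex 1.914 1.045 0.547
vertex 1.992 0.541 0.404
endloop
endfacet
facet normal -0.036 -0.983 0.183
outer loop
vertex 1.662 0.611 0.716
vertex 1.992 0.541 0.404
vertex 3.386 0.815 2.153
endloop
endfacet
facet normal -0.673 0.104 -0.733
outer loop
vertex 1.992 0.541 0.404
vertex 1.914 1.045 0.547
vertex 2.263 0.85 0.199
endloop
endfacet
facet normal 0.579 -0.738 -0.346
outer loop
vertex 1.992 0.541 0.404
vertex 2.263 0.85 0.199
vertex 3.386 0.815 2.153
endloop
endfacet
facet normal 0.398 0.165 -0.903
outer loop
vertex 0.233 -0.72 1.962
vertex -0.354 -0.42 1.758
vertex 0.145 -0.041 2.047
endloop
endfacet
facet normal 0.724 0.007 0.690
outer loop
vertex 0.233 -0.72 1.962
vertex 0.145 -0.041 2.047
vertex -1.026 -0.7 3.282
endloop
endfacet
facet normal 0.398 0.165 -0.903
outer loop
vertex 0.145 -0.041 2.047
vertex -0.354 -0.42 1.758
vertex -0.442 0.259 1.843
endloop
endfacet
facet normal 0.191 0.779 0.597
outer loop
vertex 0.145 -0.041 2.047
vertex -0.442 0.259 1.843
vertex -1.026 -0.7 3.282
endloop
endfacet
facet normal 0.398 0.165 -0.903
outer loop
vertex -0.442 0.259 1.843
vertex -0.354 -0.42 1.758
vertex -0.941 -0.12 1.554
endloop
endfacet
facet normal -0.665 0.717 0.208
outer loop
vertex -0.442 0.259 1.843
vertex -0.941 -0.12 1.554
vertex -1.026 -0.7 3.282
endloop
endfacet
facet normal 0.399 0.166 -0.902
outer loop
vertex -0.941 -0.12 1.554
vertex -0.354 -0.42 1.758
vertex -0.852 -0.799 1.468
endloop
endfacet
facet normal -0.989 -0.118 -0.088
outer loop
vertex -0.941 -0.12 1.554
vertex -0.852 -0.799 1.468
vertex -1.026 -0.7 3.282
endloop
endfacet
facet normal 0.399 0.166 -0.902
outer loop
vertex -0.852 -0.799 1.468
vertex -0.354 -0.42 1.758
vertex -0.265 -1.099 1.672
endloop
endfacet
facet normal -0.456 -0.890 0.005
outer loop
vertex -0.852 -0.799 1.468
vertex -0.265 -1.099 1.672
vertex -1.026 -0.7 3.282
endloop
endfacet
facet normal 0.399 0.166 -0.902
outer loop
vertex -0.265 -1.099 1.672
vertex -0.354 -0.42 1.758
vertex 0.233 -0.72 1.962
endloop
endfacet
facet normal 0.400 -0.827 0.394
outer loop
vertex -0.265 -1.099 1.672
vertex 0.233 -0.72 1.962
vertex -1.026 -0.7 3.282
endloop
endfacet

endsolid
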